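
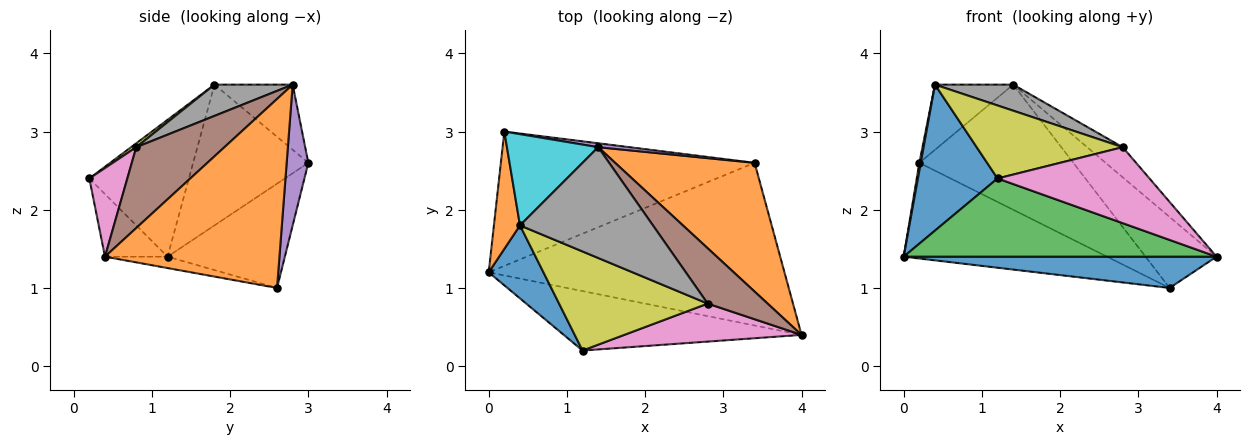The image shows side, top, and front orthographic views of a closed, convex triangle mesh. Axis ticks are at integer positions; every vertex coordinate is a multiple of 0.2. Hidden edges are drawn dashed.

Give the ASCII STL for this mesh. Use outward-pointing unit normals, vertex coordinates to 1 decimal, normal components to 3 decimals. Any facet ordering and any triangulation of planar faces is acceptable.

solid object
 facet normal -0.038 -0.189 -0.981
  outer loop
   vertex 3.4 2.6 1.0
   vertex 4.0 0.4 1.4
   vertex 0.0 1.2 1.4
  endloop
 endfacet
 facet normal 0.765 0.311 0.564
  outer loop
   vertex 1.4 2.8 3.6
   vertex 4.0 0.4 1.4
   vertex 3.4 2.6 1.0
  endloop
 endfacet
 facet normal -0.157 -0.786 -0.598
  outer loop
   vertex 1.2 0.2 2.4
   vertex 0.0 1.2 1.4
   vertex 4.0 0.4 1.4
  endloop
 endfacet
 facet normal -0.317 0.550 -0.772
  outer loop
   vertex 0.2 3.0 2.6
   vertex 3.4 2.6 1.0
   vertex 0.0 1.2 1.4
  endloop
 endfacet
 facet normal 0.139 0.990 0.031
  outer loop
   vertex 0.2 3.0 2.6
   vertex 1.4 2.8 3.6
   vertex 3.4 2.6 1.0
  endloop
 endfacet
 facet normal 0.764 0.308 0.567
  outer loop
   vertex 2.8 0.8 2.8
   vertex 4.0 0.4 1.4
   vertex 1.4 2.8 3.6
  endloop
 endfacet
 facet normal 0.218 -0.873 0.436
  outer loop
   vertex 2.8 0.8 2.8
   vertex 1.2 0.2 2.4
   vertex 4.0 0.4 1.4
  endloop
 endfacet
 facet normal 0.223 -0.223 0.949
  outer loop
   vertex 0.4 1.8 3.6
   vertex 2.8 0.8 2.8
   vertex 1.4 2.8 3.6
  endloop
 endfacet
 facet normal 0.021 -0.593 0.805
  outer loop
   vertex 0.4 1.8 3.6
   vertex 1.2 0.2 2.4
   vertex 2.8 0.8 2.8
  endloop
 endfacet
 facet normal -0.503 0.503 0.704
  outer loop
   vertex 0.4 1.8 3.6
   vertex 1.4 2.8 3.6
   vertex 0.2 3.0 2.6
  endloop
 endfacet
 facet normal -0.745 -0.596 0.298
  outer loop
   vertex 0.4 1.8 3.6
   vertex 0.0 1.2 1.4
   vertex 1.2 0.2 2.4
  endloop
 endfacet
 facet normal -0.983 -0.012 0.182
  outer loop
   vertex 0.4 1.8 3.6
   vertex 0.2 3.0 2.6
   vertex 0.0 1.2 1.4
  endloop
 endfacet
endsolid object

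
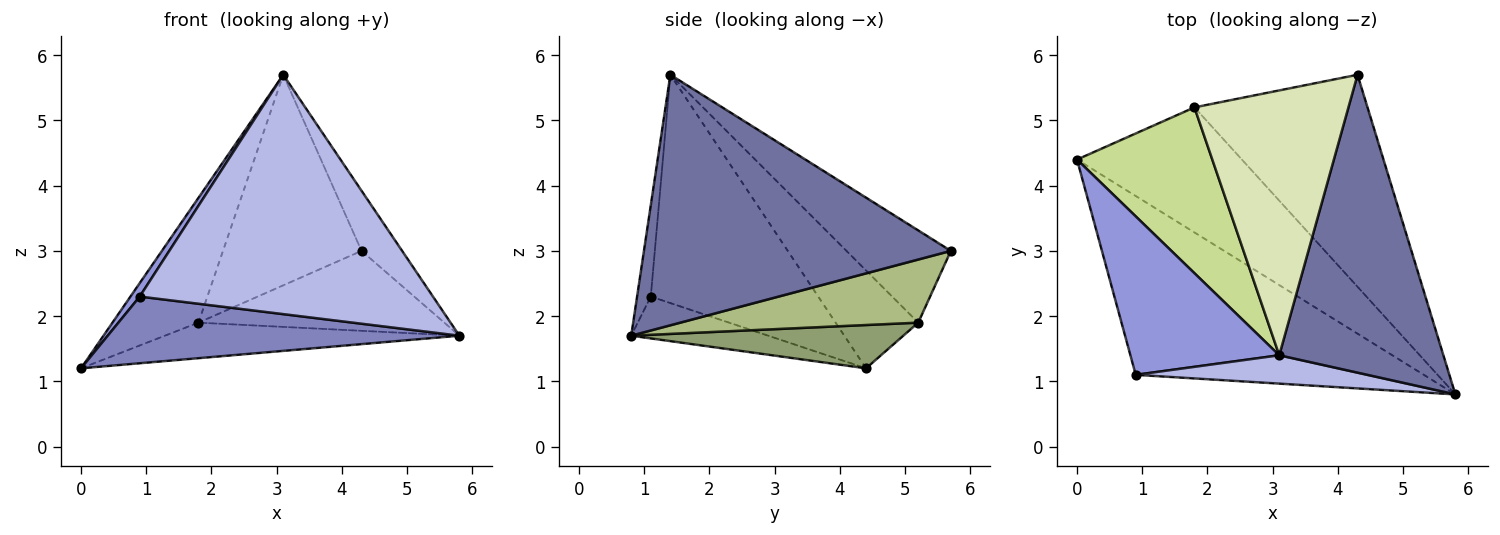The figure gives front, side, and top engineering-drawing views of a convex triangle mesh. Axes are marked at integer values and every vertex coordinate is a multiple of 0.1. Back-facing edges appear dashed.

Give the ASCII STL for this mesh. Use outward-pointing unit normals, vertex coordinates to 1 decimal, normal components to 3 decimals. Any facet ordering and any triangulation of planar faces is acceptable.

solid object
 facet normal 0.831 0.110 0.545
  outer loop
   vertex 3.1 1.4 5.7
   vertex 5.8 0.8 1.7
   vertex 4.3 5.7 3.0
  endloop
 endfacet
 facet normal -0.135 -0.346 -0.928
  outer loop
   vertex 0.9 1.1 2.3
   vertex 0.0 4.4 1.2
   vertex 5.8 0.8 1.7
  endloop
 endfacet
 facet normal -0.837 -0.046 0.546
  outer loop
   vertex 0.9 1.1 2.3
   vertex 3.1 1.4 5.7
   vertex 0.0 4.4 1.2
  endloop
 endfacet
 facet normal -0.046 -0.992 0.118
  outer loop
   vertex 0.9 1.1 2.3
   vertex 5.8 0.8 1.7
   vertex 3.1 1.4 5.7
  endloop
 endfacet
 facet normal 0.245 0.265 -0.933
  outer loop
   vertex 1.8 5.2 1.9
   vertex 5.8 0.8 1.7
   vertex 0.0 4.4 1.2
  endloop
 endfacet
 facet normal 0.323 0.334 -0.886
  outer loop
   vertex 1.8 5.2 1.9
   vertex 4.3 5.7 3.0
   vertex 5.8 0.8 1.7
  endloop
 endfacet
 facet normal -0.500 0.521 0.692
  outer loop
   vertex 1.8 5.2 1.9
   vertex 0.0 4.4 1.2
   vertex 3.1 1.4 5.7
  endloop
 endfacet
 facet normal -0.425 0.563 0.709
  outer loop
   vertex 1.8 5.2 1.9
   vertex 3.1 1.4 5.7
   vertex 4.3 5.7 3.0
  endloop
 endfacet
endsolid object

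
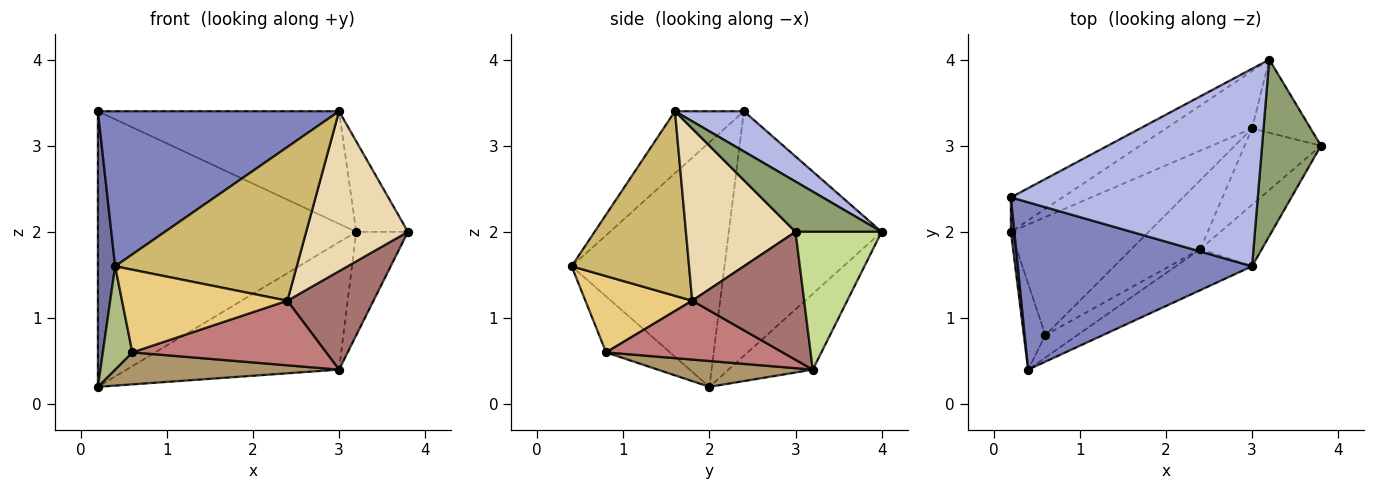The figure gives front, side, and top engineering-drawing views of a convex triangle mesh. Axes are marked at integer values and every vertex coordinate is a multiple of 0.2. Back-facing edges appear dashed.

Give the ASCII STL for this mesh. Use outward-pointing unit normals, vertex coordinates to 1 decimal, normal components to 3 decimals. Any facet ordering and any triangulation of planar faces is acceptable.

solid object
 facet normal -0.994 -0.112 0.014
  outer loop
   vertex 0.2 2.0 0.2
   vertex 0.4 0.4 1.6
   vertex 0.2 2.4 3.4
  endloop
 endfacet
 facet normal -0.191 -0.667 0.720
  outer loop
   vertex 3.0 1.6 3.4
   vertex 0.2 2.4 3.4
   vertex 0.4 0.4 1.6
  endloop
 endfacet
 facet normal -0.506 0.856 -0.107
  outer loop
   vertex 3.2 4.0 2.0
   vertex 0.2 2.0 0.2
   vertex 0.2 2.4 3.4
  endloop
 endfacet
 facet normal 0.140 0.490 0.860
  outer loop
   vertex 3.2 4.0 2.0
   vertex 0.2 2.4 3.4
   vertex 3.0 1.6 3.4
  endloop
 endfacet
 facet normal 0.605 0.363 0.709
  outer loop
   vertex 3.2 4.0 2.0
   vertex 3.0 1.6 3.4
   vertex 3.8 3.0 2.0
  endloop
 endfacet
 facet normal -0.857 -0.396 -0.330
  outer loop
   vertex 0.6 0.8 0.6
   vertex 0.4 0.4 1.6
   vertex 0.2 2.0 0.2
  endloop
 endfacet
 facet normal 0.806 0.483 -0.342
  outer loop
   vertex 3.0 3.2 0.4
   vertex 3.2 4.0 2.0
   vertex 3.8 3.0 2.0
  endloop
 endfacet
 facet normal -0.340 0.857 -0.386
  outer loop
   vertex 3.0 3.2 0.4
   vertex 0.2 2.0 0.2
   vertex 3.2 4.0 2.0
  endloop
 endfacet
 facet normal 0.178 -0.257 -0.950
  outer loop
   vertex 3.0 3.2 0.4
   vertex 0.6 0.8 0.6
   vertex 0.2 2.0 0.2
  endloop
 endfacet
 facet normal 0.530 -0.819 -0.219
  outer loop
   vertex 2.4 1.8 1.2
   vertex 3.0 1.6 3.4
   vertex 0.4 0.4 1.6
  endloop
 endfacet
 facet normal 0.529 -0.819 -0.222
  outer loop
   vertex 2.4 1.8 1.2
   vertex 0.4 0.4 1.6
   vertex 0.6 0.8 0.6
  endloop
 endfacet
 facet normal 0.709 -0.658 -0.253
  outer loop
   vertex 2.4 1.8 1.2
   vertex 3.8 3.0 2.0
   vertex 3.0 1.6 3.4
  endloop
 endfacet
 facet normal 0.717 -0.551 -0.427
  outer loop
   vertex 2.4 1.8 1.2
   vertex 3.0 3.2 0.4
   vertex 3.8 3.0 2.0
  endloop
 endfacet
 facet normal 0.529 -0.580 -0.619
  outer loop
   vertex 2.4 1.8 1.2
   vertex 0.6 0.8 0.6
   vertex 3.0 3.2 0.4
  endloop
 endfacet
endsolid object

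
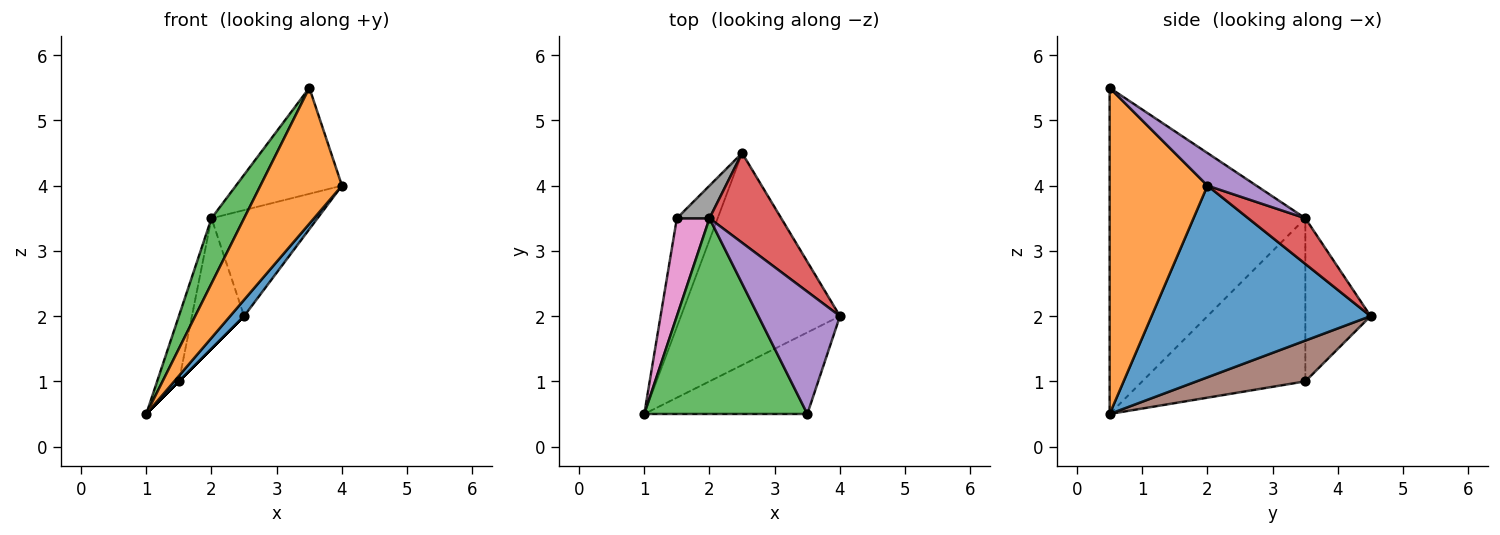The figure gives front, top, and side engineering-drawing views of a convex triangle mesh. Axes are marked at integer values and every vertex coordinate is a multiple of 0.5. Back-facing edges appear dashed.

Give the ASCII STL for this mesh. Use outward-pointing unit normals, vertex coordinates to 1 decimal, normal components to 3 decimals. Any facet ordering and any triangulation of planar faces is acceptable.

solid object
 facet normal 0.769 -0.049 -0.638
  outer loop
   vertex 2.5 4.5 2.0
   vertex 4.0 2.0 4.0
   vertex 1.0 0.5 0.5
  endloop
 endfacet
 facet normal 0.717 -0.598 -0.359
  outer loop
   vertex 3.5 0.5 5.5
   vertex 1.0 0.5 0.5
   vertex 4.0 2.0 4.0
  endloop
 endfacet
 facet normal -0.885 -0.147 0.442
  outer loop
   vertex 2.0 3.5 3.5
   vertex 1.0 0.5 0.5
   vertex 3.5 0.5 5.5
  endloop
 endfacet
 facet normal 0.380 0.706 0.597
  outer loop
   vertex 2.0 3.5 3.5
   vertex 4.0 2.0 4.0
   vertex 2.5 4.5 2.0
  endloop
 endfacet
 facet normal 0.289 0.627 0.723
  outer loop
   vertex 2.0 3.5 3.5
   vertex 3.5 0.5 5.5
   vertex 4.0 2.0 4.0
  endloop
 endfacet
 facet normal 0.707 0.000 -0.707
  outer loop
   vertex 1.5 3.5 1.0
   vertex 2.5 4.5 2.0
   vertex 1.0 0.5 0.5
  endloop
 endfacet
 facet normal -0.972 0.130 0.194
  outer loop
   vertex 1.5 3.5 1.0
   vertex 1.0 0.5 0.5
   vertex 2.0 3.5 3.5
  endloop
 endfacet
 facet normal -0.772 0.617 0.154
  outer loop
   vertex 1.5 3.5 1.0
   vertex 2.0 3.5 3.5
   vertex 2.5 4.5 2.0
  endloop
 endfacet
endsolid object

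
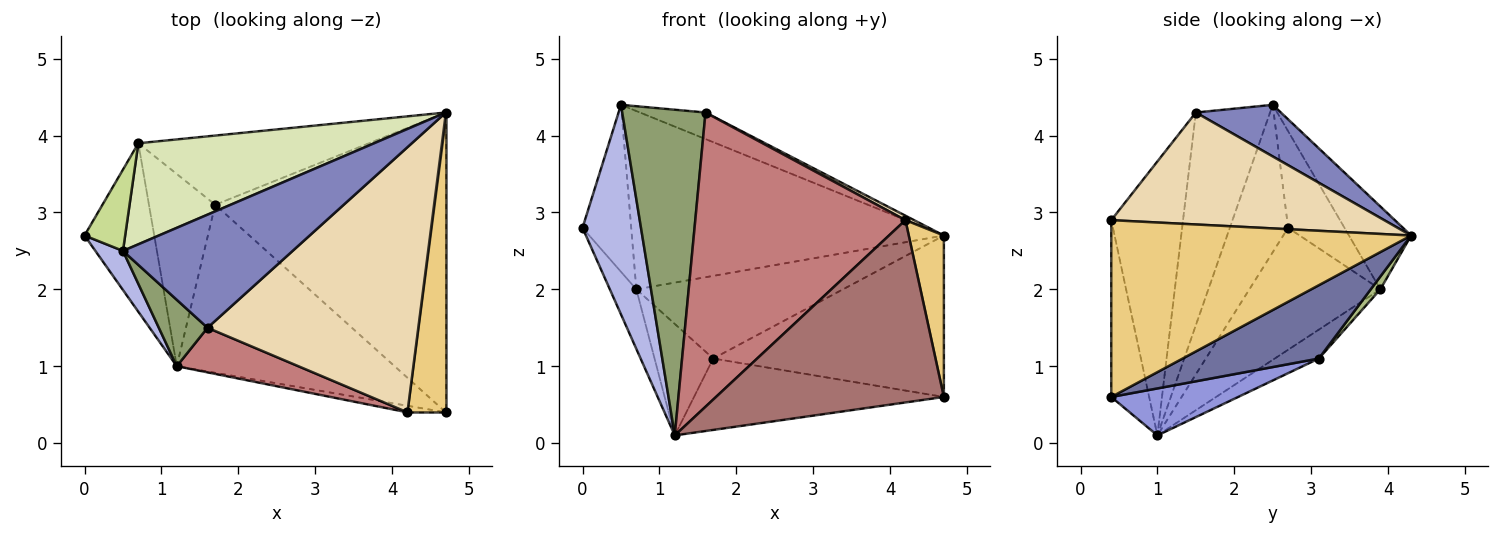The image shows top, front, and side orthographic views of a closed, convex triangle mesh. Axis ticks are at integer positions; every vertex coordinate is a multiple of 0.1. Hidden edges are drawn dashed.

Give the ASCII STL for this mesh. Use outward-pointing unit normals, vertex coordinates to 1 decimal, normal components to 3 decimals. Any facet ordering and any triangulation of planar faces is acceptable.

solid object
 facet normal 0.270 0.457 -0.848
  outer loop
   vertex 1.7 3.1 1.1
   vertex 4.7 4.3 2.7
   vertex 4.7 0.4 0.6
  endloop
 endfacet
 facet normal 0.284 0.219 0.933
  outer loop
   vertex 1.6 1.5 4.3
   vertex 4.7 4.3 2.7
   vertex 0.5 2.5 4.4
  endloop
 endfacet
 facet normal 0.195 0.384 -0.903
  outer loop
   vertex 1.2 1.0 0.1
   vertex 1.7 3.1 1.1
   vertex 4.7 0.4 0.6
  endloop
 endfacet
 facet normal -0.700 -0.702 0.131
  outer loop
   vertex 1.2 1.0 0.1
   vertex 0.5 2.5 4.4
   vertex 0.0 2.7 2.8
  endloop
 endfacet
 facet normal -0.657 -0.738 0.151
  outer loop
   vertex 1.2 1.0 0.1
   vertex 1.6 1.5 4.3
   vertex 0.5 2.5 4.4
  endloop
 endfacet
 facet normal 0.036 0.766 -0.642
  outer loop
   vertex 0.7 3.9 2.0
   vertex 4.7 4.3 2.7
   vertex 1.7 3.1 1.1
  endloop
 endfacet
 facet normal -0.721 0.623 0.303
  outer loop
   vertex 0.7 3.9 2.0
   vertex 0.0 2.7 2.8
   vertex 0.5 2.5 4.4
  endloop
 endfacet
 facet normal -0.171 0.857 0.486
  outer loop
   vertex 0.7 3.9 2.0
   vertex 0.5 2.5 4.4
   vertex 4.7 4.3 2.7
  endloop
 endfacet
 facet normal -0.855 0.173 -0.489
  outer loop
   vertex 0.7 3.9 2.0
   vertex 1.2 1.0 0.1
   vertex 0.0 2.7 2.8
  endloop
 endfacet
 facet normal -0.353 0.469 -0.809
  outer loop
   vertex 0.7 3.9 2.0
   vertex 1.7 3.1 1.1
   vertex 1.2 1.0 0.1
  endloop
 endfacet
 facet normal 0.971 -0.114 0.211
  outer loop
   vertex 4.2 0.4 2.9
   vertex 4.7 0.4 0.6
   vertex 4.7 4.3 2.7
  endloop
 endfacet
 facet normal 0.469 -0.015 0.883
  outer loop
   vertex 4.2 0.4 2.9
   vertex 4.7 4.3 2.7
   vertex 1.6 1.5 4.3
  endloop
 endfacet
 facet normal -0.164 -0.986 -0.036
  outer loop
   vertex 4.2 0.4 2.9
   vertex 1.2 1.0 0.1
   vertex 4.7 0.4 0.6
  endloop
 endfacet
 facet normal -0.320 -0.937 0.142
  outer loop
   vertex 4.2 0.4 2.9
   vertex 1.6 1.5 4.3
   vertex 1.2 1.0 0.1
  endloop
 endfacet
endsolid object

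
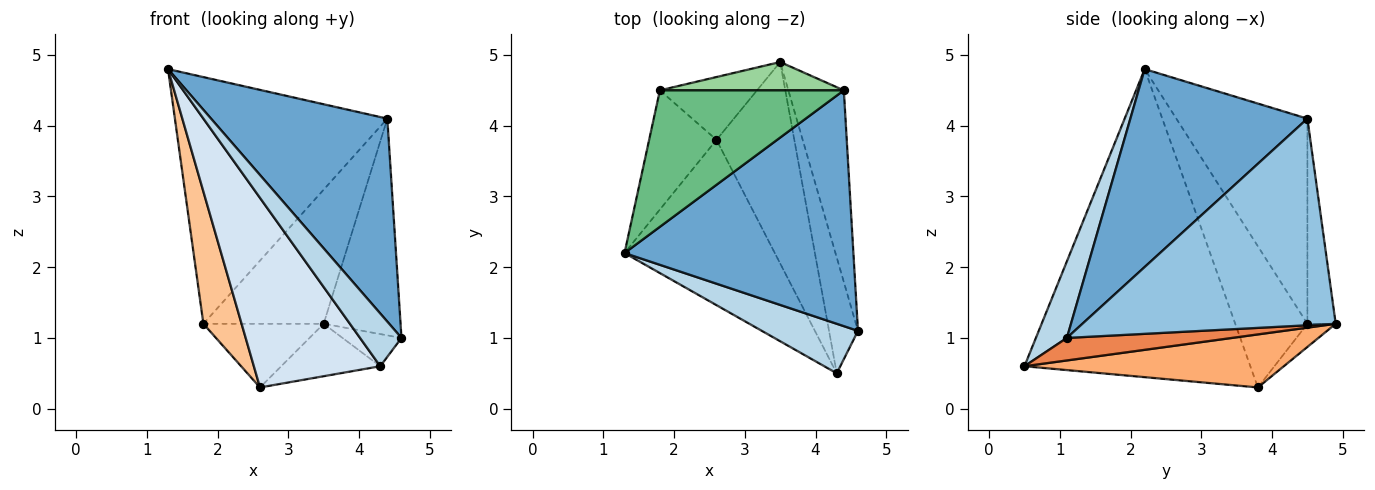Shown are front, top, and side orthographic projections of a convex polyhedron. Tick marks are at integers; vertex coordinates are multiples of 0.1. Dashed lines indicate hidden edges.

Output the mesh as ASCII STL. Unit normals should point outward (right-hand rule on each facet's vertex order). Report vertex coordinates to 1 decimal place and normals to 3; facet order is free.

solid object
 facet normal 0.548 -0.546 0.634
  outer loop
   vertex 4.4 4.5 4.1
   vertex 1.3 2.2 4.8
   vertex 4.6 1.1 1.0
  endloop
 endfacet
 facet normal 0.927 0.281 -0.249
  outer loop
   vertex 4.4 4.5 4.1
   vertex 4.6 1.1 1.0
   vertex 3.5 4.9 1.2
  endloop
 endfacet
 facet normal 0.479 -0.640 0.601
  outer loop
   vertex 4.3 0.5 0.6
   vertex 4.6 1.1 1.0
   vertex 1.3 2.2 4.8
  endloop
 endfacet
 facet normal -0.803 -0.449 -0.392
  outer loop
   vertex 4.3 0.5 0.6
   vertex 1.3 2.2 4.8
   vertex 2.6 3.8 0.3
  endloop
 endfacet
 facet normal 0.600 0.214 -0.771
  outer loop
   vertex 4.3 0.5 0.6
   vertex 3.5 4.9 1.2
   vertex 4.6 1.1 1.0
  endloop
 endfacet
 facet normal 0.551 0.210 -0.808
  outer loop
   vertex 4.3 0.5 0.6
   vertex 2.6 3.8 0.3
   vertex 3.5 4.9 1.2
  endloop
 endfacet
 facet normal -0.814 -0.431 -0.389
  outer loop
   vertex 1.8 4.5 1.2
   vertex 2.6 3.8 0.3
   vertex 1.3 2.2 4.8
  endloop
 endfacet
 facet normal -0.165 0.702 -0.693
  outer loop
   vertex 1.8 4.5 1.2
   vertex 3.5 4.9 1.2
   vertex 2.6 3.8 0.3
  endloop
 endfacet
 facet normal -0.475 0.770 0.426
  outer loop
   vertex 1.8 4.5 1.2
   vertex 1.3 2.2 4.8
   vertex 4.4 4.5 4.1
  endloop
 endfacet
 facet normal -0.224 0.954 0.201
  outer loop
   vertex 1.8 4.5 1.2
   vertex 4.4 4.5 4.1
   vertex 3.5 4.9 1.2
  endloop
 endfacet
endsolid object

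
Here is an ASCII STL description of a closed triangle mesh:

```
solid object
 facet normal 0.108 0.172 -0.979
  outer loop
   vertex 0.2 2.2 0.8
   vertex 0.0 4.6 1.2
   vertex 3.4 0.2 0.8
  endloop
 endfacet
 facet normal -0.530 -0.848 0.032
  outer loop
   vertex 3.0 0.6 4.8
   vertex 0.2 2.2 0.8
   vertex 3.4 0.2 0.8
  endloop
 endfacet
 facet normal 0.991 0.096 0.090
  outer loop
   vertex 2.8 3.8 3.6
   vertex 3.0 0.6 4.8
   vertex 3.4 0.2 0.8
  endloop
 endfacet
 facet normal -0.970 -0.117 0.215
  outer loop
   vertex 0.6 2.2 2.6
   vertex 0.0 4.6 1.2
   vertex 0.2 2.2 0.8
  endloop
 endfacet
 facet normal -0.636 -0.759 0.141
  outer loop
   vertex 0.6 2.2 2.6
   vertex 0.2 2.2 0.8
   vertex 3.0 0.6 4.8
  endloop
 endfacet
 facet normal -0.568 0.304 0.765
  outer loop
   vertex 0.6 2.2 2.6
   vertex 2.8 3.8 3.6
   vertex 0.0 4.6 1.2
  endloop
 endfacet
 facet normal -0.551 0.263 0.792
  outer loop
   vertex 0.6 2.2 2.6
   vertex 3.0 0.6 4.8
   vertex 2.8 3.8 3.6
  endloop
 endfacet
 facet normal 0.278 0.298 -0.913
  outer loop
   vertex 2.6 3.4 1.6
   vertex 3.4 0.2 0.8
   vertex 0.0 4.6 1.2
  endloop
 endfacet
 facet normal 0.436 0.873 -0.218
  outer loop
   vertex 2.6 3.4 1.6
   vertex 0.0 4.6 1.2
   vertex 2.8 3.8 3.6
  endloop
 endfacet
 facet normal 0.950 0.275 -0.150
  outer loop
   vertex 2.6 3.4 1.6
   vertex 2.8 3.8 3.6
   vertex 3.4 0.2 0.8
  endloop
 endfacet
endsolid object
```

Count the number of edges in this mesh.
15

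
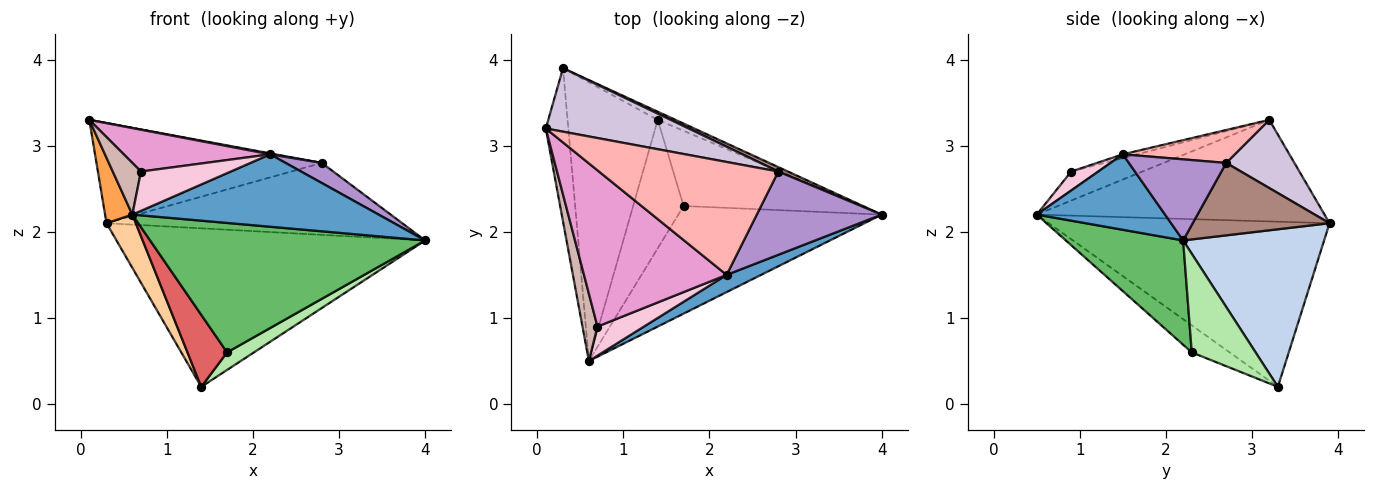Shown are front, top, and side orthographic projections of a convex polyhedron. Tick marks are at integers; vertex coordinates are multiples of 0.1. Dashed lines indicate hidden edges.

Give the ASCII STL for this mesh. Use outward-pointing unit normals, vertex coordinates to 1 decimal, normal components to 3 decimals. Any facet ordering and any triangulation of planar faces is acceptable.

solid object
 facet normal 0.452 -0.868 0.206
  outer loop
   vertex 2.2 1.5 2.9
   vertex 0.6 0.5 2.2
   vertex 4.0 2.2 1.9
  endloop
 endfacet
 facet normal 0.415 0.909 -0.047
  outer loop
   vertex 0.3 3.9 2.1
   vertex 4.0 2.2 1.9
   vertex 1.4 3.3 0.2
  endloop
 endfacet
 facet normal -0.972 -0.092 -0.216
  outer loop
   vertex 0.3 3.9 2.1
   vertex 0.6 0.5 2.2
   vertex 0.1 3.2 3.3
  endloop
 endfacet
 facet normal -0.874 -0.091 -0.477
  outer loop
   vertex 0.3 3.9 2.1
   vertex 1.4 3.3 0.2
   vertex 0.6 0.5 2.2
  endloop
 endfacet
 facet normal 0.312 -0.731 -0.608
  outer loop
   vertex 1.7 2.3 0.6
   vertex 4.0 2.2 1.9
   vertex 0.6 0.5 2.2
  endloop
 endfacet
 facet normal 0.476 -0.200 -0.857
  outer loop
   vertex 1.7 2.3 0.6
   vertex 1.4 3.3 0.2
   vertex 4.0 2.2 1.9
  endloop
 endfacet
 facet normal -0.424 -0.443 -0.790
  outer loop
   vertex 1.7 2.3 0.6
   vertex 0.6 0.5 2.2
   vertex 1.4 3.3 0.2
  endloop
 endfacet
 facet normal 0.181 -0.008 0.984
  outer loop
   vertex 2.8 2.7 2.8
   vertex 0.1 3.2 3.3
   vertex 2.2 1.5 2.9
  endloop
 endfacet
 facet normal 0.534 -0.198 0.822
  outer loop
   vertex 2.8 2.7 2.8
   vertex 2.2 1.5 2.9
   vertex 4.0 2.2 1.9
  endloop
 endfacet
 facet normal 0.248 0.818 0.519
  outer loop
   vertex 2.8 2.7 2.8
   vertex 0.3 3.9 2.1
   vertex 0.1 3.2 3.3
  endloop
 endfacet
 facet normal 0.419 0.906 0.056
  outer loop
   vertex 2.8 2.7 2.8
   vertex 4.0 2.2 1.9
   vertex 0.3 3.9 2.1
  endloop
 endfacet
 facet normal -0.838 -0.332 0.433
  outer loop
   vertex 0.7 0.9 2.7
   vertex 0.1 3.2 3.3
   vertex 0.6 0.5 2.2
  endloop
 endfacet
 facet normal -0.025 -0.259 0.966
  outer loop
   vertex 0.7 0.9 2.7
   vertex 2.2 1.5 2.9
   vertex 0.1 3.2 3.3
  endloop
 endfacet
 facet normal 0.235 -0.781 0.578
  outer loop
   vertex 0.7 0.9 2.7
   vertex 0.6 0.5 2.2
   vertex 2.2 1.5 2.9
  endloop
 endfacet
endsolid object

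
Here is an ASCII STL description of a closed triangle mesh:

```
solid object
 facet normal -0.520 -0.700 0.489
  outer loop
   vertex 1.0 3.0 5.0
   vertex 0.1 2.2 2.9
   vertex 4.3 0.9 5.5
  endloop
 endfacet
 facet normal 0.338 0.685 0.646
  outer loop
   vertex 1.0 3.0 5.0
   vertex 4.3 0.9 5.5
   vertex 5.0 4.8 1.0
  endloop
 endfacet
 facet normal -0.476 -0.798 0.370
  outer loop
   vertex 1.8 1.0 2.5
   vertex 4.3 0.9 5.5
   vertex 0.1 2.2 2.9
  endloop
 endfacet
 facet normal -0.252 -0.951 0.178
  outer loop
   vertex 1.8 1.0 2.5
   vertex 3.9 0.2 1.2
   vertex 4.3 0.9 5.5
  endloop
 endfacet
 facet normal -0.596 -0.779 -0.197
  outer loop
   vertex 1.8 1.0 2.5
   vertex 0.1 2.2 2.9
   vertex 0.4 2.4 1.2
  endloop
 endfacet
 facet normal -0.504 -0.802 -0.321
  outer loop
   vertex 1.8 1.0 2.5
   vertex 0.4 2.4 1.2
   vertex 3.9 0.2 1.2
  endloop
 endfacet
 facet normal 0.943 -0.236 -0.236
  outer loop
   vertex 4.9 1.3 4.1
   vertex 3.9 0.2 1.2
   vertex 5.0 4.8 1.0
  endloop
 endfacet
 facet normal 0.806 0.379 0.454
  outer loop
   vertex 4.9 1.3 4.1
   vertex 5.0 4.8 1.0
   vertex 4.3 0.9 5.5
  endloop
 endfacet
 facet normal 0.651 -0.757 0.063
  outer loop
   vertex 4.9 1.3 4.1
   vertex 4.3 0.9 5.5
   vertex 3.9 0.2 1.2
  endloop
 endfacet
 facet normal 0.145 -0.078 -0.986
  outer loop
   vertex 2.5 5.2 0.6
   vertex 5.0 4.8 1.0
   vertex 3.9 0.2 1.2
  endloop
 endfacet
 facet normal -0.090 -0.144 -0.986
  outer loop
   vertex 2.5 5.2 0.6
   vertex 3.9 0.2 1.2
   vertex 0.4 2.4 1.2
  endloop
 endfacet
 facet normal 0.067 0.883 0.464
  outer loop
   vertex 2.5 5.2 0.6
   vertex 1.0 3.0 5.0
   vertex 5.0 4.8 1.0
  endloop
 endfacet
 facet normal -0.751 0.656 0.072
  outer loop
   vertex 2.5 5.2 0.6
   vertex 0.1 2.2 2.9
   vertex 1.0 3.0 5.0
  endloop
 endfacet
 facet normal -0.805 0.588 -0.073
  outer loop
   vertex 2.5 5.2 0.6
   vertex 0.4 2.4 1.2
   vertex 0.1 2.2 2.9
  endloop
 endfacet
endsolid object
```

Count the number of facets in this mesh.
14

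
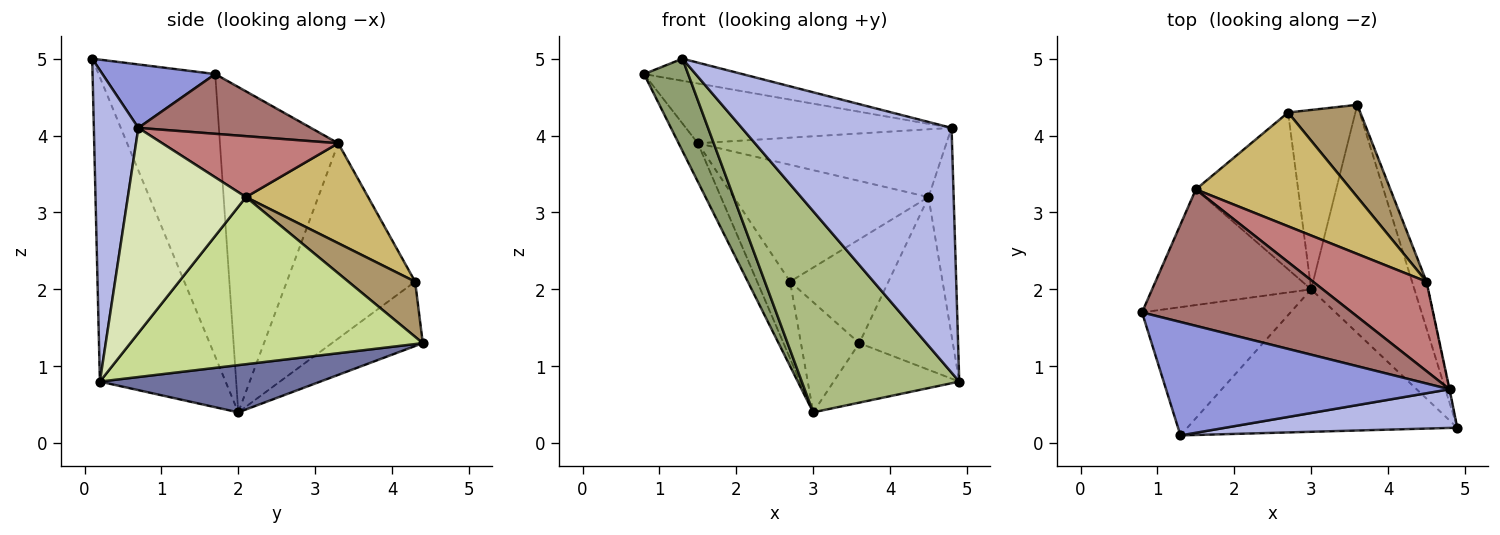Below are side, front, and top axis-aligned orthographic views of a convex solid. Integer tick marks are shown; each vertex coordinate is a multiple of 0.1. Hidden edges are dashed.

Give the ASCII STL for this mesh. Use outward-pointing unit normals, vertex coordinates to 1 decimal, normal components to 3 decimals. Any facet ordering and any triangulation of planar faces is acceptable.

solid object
 facet normal 0.405 0.231 -0.885
  outer loop
   vertex 3.0 2.0 0.4
   vertex 3.6 4.4 1.3
   vertex 4.9 0.2 0.8
  endloop
 endfacet
 facet normal -0.632 0.406 -0.660
  outer loop
   vertex 2.7 4.3 2.1
   vertex 3.6 4.4 1.3
   vertex 3.0 2.0 0.4
  endloop
 endfacet
 facet normal 0.214 0.187 0.959
  outer loop
   vertex 1.3 0.1 5.0
   vertex 4.8 0.7 4.1
   vertex 0.8 1.7 4.8
  endloop
 endfacet
 facet normal 0.205 -0.967 0.153
  outer loop
   vertex 1.3 0.1 5.0
   vertex 4.9 0.2 0.8
   vertex 4.8 0.7 4.1
  endloop
 endfacet
 facet normal -0.839 -0.317 -0.441
  outer loop
   vertex 1.3 0.1 5.0
   vertex 0.8 1.7 4.8
   vertex 3.0 2.0 0.4
  endloop
 endfacet
 facet normal -0.546 -0.684 -0.484
  outer loop
   vertex 1.3 0.1 5.0
   vertex 3.0 2.0 0.4
   vertex 4.9 0.2 0.8
  endloop
 endfacet
 facet normal 0.949 0.304 -0.082
  outer loop
   vertex 4.5 2.1 3.2
   vertex 4.9 0.2 0.8
   vertex 3.6 4.4 1.3
  endloop
 endfacet
 facet normal 0.978 0.208 -0.002
  outer loop
   vertex 4.5 2.1 3.2
   vertex 4.8 0.7 4.1
   vertex 4.9 0.2 0.8
  endloop
 endfacet
 facet normal 0.453 0.666 0.592
  outer loop
   vertex 4.5 2.1 3.2
   vertex 3.6 4.4 1.3
   vertex 2.7 4.3 2.1
  endloop
 endfacet
 facet normal 0.410 0.654 0.636
  outer loop
   vertex 1.5 3.3 3.9
   vertex 4.5 2.1 3.2
   vertex 2.7 4.3 2.1
  endloop
 endfacet
 facet normal -0.889 0.144 -0.435
  outer loop
   vertex 1.5 3.3 3.9
   vertex 3.0 2.0 0.4
   vertex 0.8 1.7 4.8
  endloop
 endfacet
 facet normal -0.864 0.222 -0.453
  outer loop
   vertex 1.5 3.3 3.9
   vertex 2.7 4.3 2.1
   vertex 3.0 2.0 0.4
  endloop
 endfacet
 facet normal 0.252 0.388 0.886
  outer loop
   vertex 1.5 3.3 3.9
   vertex 0.8 1.7 4.8
   vertex 4.8 0.7 4.1
  endloop
 endfacet
 facet normal 0.393 0.555 0.733
  outer loop
   vertex 1.5 3.3 3.9
   vertex 4.8 0.7 4.1
   vertex 4.5 2.1 3.2
  endloop
 endfacet
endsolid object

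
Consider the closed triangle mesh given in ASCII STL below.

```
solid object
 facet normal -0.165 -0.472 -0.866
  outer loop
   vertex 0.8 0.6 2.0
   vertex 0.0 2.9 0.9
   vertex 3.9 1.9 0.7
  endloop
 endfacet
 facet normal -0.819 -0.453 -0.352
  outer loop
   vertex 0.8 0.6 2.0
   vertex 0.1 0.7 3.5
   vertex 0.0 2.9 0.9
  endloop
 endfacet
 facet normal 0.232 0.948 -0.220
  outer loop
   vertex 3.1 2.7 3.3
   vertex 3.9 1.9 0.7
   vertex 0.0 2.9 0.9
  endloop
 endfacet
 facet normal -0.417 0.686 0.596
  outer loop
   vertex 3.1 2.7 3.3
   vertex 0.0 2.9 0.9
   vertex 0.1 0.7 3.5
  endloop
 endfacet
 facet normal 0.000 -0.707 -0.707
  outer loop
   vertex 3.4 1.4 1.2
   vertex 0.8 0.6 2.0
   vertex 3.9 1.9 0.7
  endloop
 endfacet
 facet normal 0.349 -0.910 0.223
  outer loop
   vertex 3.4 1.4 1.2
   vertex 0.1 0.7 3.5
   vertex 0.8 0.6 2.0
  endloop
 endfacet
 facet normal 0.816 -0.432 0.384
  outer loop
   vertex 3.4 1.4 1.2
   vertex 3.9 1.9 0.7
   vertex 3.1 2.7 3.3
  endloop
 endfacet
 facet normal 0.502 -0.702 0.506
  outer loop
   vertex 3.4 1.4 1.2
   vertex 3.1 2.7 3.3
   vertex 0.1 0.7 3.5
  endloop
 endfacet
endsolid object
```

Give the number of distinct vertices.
6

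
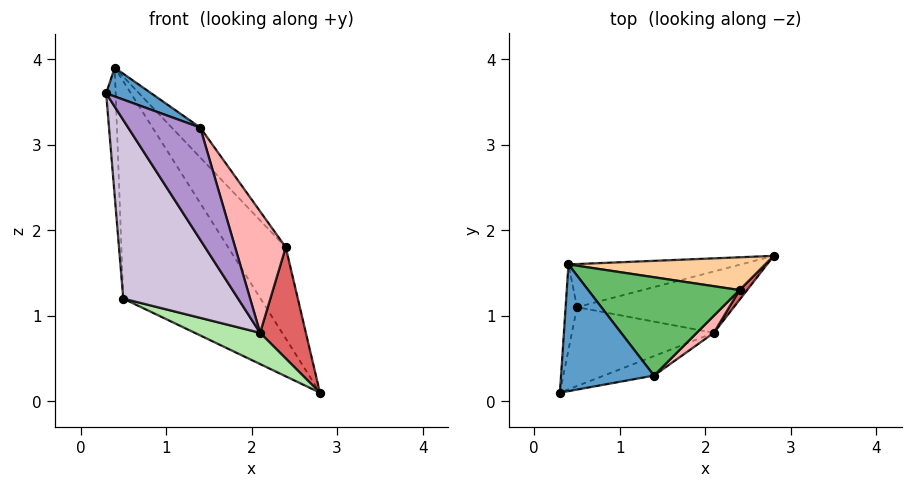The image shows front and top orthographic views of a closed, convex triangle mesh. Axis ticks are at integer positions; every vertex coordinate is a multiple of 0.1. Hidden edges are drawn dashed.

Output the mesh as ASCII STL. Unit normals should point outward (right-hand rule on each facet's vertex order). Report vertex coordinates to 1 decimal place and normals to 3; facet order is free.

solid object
 facet normal 0.367 -0.206 0.907
  outer loop
   vertex 1.4 0.3 3.2
   vertex 0.4 1.6 3.9
   vertex 0.3 0.1 3.6
  endloop
 endfacet
 facet normal -0.996 0.077 -0.051
  outer loop
   vertex 0.5 1.1 1.2
   vertex 0.3 0.1 3.6
   vertex 0.4 1.6 3.9
  endloop
 endfacet
 facet normal -0.329 0.926 -0.184
  outer loop
   vertex 0.5 1.1 1.2
   vertex 0.4 1.6 3.9
   vertex 2.8 1.7 0.1
  endloop
 endfacet
 facet normal 0.445 0.843 0.303
  outer loop
   vertex 2.4 1.3 1.8
   vertex 2.8 1.7 0.1
   vertex 0.4 1.6 3.9
  endloop
 endfacet
 facet normal 0.724 0.201 0.660
  outer loop
   vertex 2.4 1.3 1.8
   vertex 0.4 1.6 3.9
   vertex 1.4 0.3 3.2
  endloop
 endfacet
 facet normal -0.294 -0.434 -0.852
  outer loop
   vertex 2.1 0.8 0.8
   vertex 0.5 1.1 1.2
   vertex 2.8 1.7 0.1
  endloop
 endfacet
 facet normal 0.807 -0.588 0.052
  outer loop
   vertex 2.1 0.8 0.8
   vertex 2.8 1.7 0.1
   vertex 2.4 1.3 1.8
  endloop
 endfacet
 facet normal 0.764 -0.638 0.090
  outer loop
   vertex 2.1 0.8 0.8
   vertex 2.4 1.3 1.8
   vertex 1.4 0.3 3.2
  endloop
 endfacet
 facet normal 0.116 -0.979 -0.170
  outer loop
   vertex 2.1 0.8 0.8
   vertex 1.4 0.3 3.2
   vertex 0.3 0.1 3.6
  endloop
 endfacet
 facet normal -0.263 -0.883 -0.390
  outer loop
   vertex 2.1 0.8 0.8
   vertex 0.3 0.1 3.6
   vertex 0.5 1.1 1.2
  endloop
 endfacet
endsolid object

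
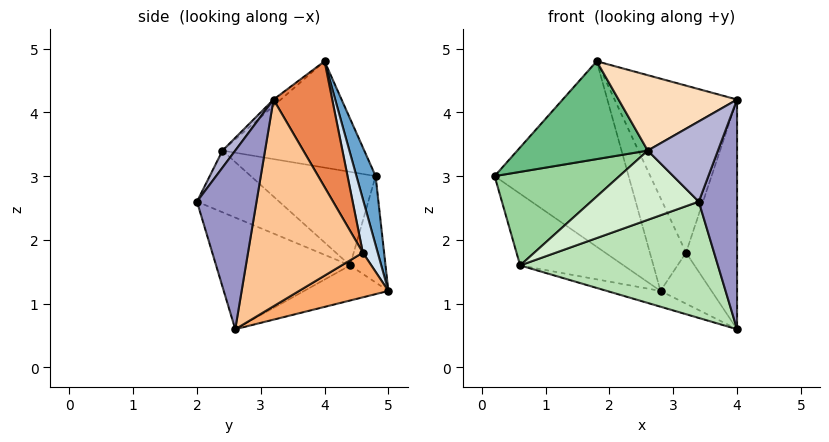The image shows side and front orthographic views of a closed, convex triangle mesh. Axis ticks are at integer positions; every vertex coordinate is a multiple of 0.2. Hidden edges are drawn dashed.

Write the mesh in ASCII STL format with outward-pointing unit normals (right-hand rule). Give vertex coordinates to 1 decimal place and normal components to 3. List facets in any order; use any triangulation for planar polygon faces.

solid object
 facet normal 0.135 0.944 0.300
  outer loop
   vertex 1.8 4.0 4.8
   vertex 2.8 5.0 1.2
   vertex 0.2 4.8 3.0
  endloop
 endfacet
 facet normal -0.305 0.889 -0.341
  outer loop
   vertex 0.6 4.4 1.6
   vertex 0.2 4.8 3.0
   vertex 2.8 5.0 1.2
  endloop
 endfacet
 facet normal -0.213 0.135 -0.968
  outer loop
   vertex 0.6 4.4 1.6
   vertex 2.8 5.0 1.2
   vertex 4.0 2.6 0.6
  endloop
 endfacet
 facet normal 0.358 0.869 0.341
  outer loop
   vertex 3.2 4.6 1.8
   vertex 2.8 5.0 1.2
   vertex 1.8 4.0 4.8
  endloop
 endfacet
 facet normal 0.404 0.842 0.357
  outer loop
   vertex 3.2 4.6 1.8
   vertex 1.8 4.0 4.8
   vertex 4.0 3.2 4.2
  endloop
 endfacet
 facet normal 0.843 0.482 -0.241
  outer loop
   vertex 3.2 4.6 1.8
   vertex 4.0 2.6 0.6
   vertex 2.8 5.0 1.2
  endloop
 endfacet
 facet normal 0.912 0.405 -0.068
  outer loop
   vertex 3.2 4.6 1.8
   vertex 4.0 3.2 4.2
   vertex 4.0 2.6 0.6
  endloop
 endfacet
 facet normal -0.041 -0.670 0.742
  outer loop
   vertex 2.6 2.4 3.4
   vertex 4.0 3.2 4.2
   vertex 1.8 4.0 4.8
  endloop
 endfacet
 facet normal -0.694 -0.638 0.333
  outer loop
   vertex 2.6 2.4 3.4
   vertex 1.8 4.0 4.8
   vertex 0.2 4.8 3.0
  endloop
 endfacet
 facet normal -0.707 -0.707 0.000
  outer loop
   vertex 2.6 2.4 3.4
   vertex 0.2 4.8 3.0
   vertex 0.6 4.4 1.6
  endloop
 endfacet
 facet normal -0.518 -0.764 -0.385
  outer loop
   vertex 3.4 2.0 2.6
   vertex 0.6 4.4 1.6
   vertex 4.0 2.6 0.6
  endloop
 endfacet
 facet normal -0.594 -0.778 -0.205
  outer loop
   vertex 3.4 2.0 2.6
   vertex 2.6 2.4 3.4
   vertex 0.6 4.4 1.6
  endloop
 endfacet
 facet normal 0.838 -0.539 0.090
  outer loop
   vertex 3.4 2.0 2.6
   vertex 4.0 2.6 0.6
   vertex 4.0 3.2 4.2
  endloop
 endfacet
 facet normal 0.149 -0.817 0.557
  outer loop
   vertex 3.4 2.0 2.6
   vertex 4.0 3.2 4.2
   vertex 2.6 2.4 3.4
  endloop
 endfacet
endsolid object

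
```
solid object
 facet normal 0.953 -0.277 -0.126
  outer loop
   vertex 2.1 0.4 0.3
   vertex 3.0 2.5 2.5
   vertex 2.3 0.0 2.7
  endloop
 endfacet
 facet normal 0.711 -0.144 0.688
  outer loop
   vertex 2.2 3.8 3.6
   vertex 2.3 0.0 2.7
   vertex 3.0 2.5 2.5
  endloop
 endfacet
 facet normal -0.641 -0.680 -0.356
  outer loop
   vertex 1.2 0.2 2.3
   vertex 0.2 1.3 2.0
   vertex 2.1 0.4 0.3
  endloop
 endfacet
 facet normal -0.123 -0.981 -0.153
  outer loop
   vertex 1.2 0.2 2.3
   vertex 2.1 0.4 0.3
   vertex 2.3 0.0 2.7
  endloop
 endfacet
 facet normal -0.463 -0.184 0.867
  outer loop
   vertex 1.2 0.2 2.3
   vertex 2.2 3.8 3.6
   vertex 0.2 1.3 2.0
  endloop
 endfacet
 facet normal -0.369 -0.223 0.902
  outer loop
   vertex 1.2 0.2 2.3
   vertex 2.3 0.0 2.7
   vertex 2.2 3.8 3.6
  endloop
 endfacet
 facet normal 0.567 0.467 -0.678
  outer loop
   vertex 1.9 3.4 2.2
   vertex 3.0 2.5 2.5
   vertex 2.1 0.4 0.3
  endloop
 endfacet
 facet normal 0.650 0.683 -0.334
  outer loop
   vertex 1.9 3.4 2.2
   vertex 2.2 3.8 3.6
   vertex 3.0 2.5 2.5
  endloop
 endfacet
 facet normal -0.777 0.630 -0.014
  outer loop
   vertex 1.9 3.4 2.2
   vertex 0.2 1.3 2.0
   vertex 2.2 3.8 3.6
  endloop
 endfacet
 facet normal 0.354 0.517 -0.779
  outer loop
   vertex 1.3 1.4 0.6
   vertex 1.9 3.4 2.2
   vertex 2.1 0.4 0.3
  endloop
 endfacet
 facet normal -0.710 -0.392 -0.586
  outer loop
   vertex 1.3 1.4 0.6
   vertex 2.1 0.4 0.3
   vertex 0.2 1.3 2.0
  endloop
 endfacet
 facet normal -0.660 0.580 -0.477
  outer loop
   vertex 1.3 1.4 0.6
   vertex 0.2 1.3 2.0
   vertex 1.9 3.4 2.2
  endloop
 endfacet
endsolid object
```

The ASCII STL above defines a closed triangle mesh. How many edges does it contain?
18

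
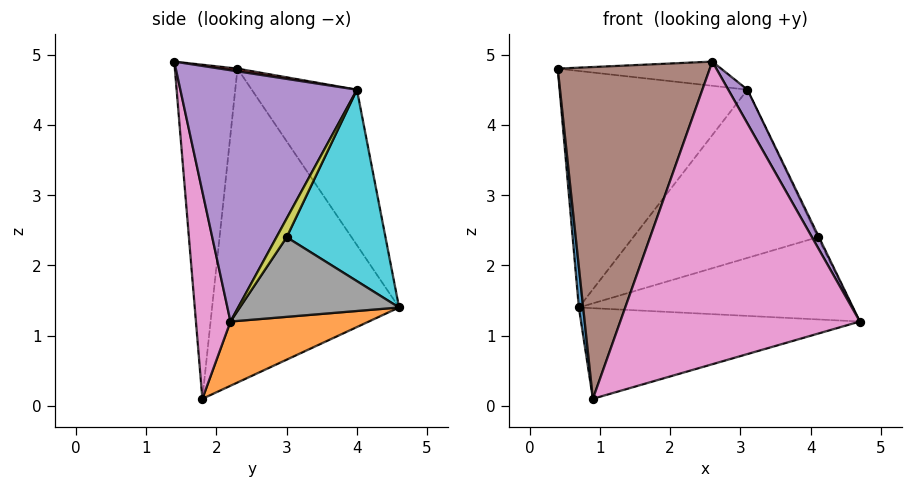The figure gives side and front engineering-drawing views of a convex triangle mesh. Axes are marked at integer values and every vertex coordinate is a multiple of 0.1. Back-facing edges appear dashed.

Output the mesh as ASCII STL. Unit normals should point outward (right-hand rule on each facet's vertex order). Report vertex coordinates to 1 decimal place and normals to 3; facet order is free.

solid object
 facet normal -0.994 -0.023 -0.103
  outer loop
   vertex 0.9 1.8 0.1
   vertex 0.4 2.3 4.8
   vertex 0.7 4.6 1.4
  endloop
 endfacet
 facet normal 0.210 0.424 -0.881
  outer loop
   vertex 0.9 1.8 0.1
   vertex 0.7 4.6 1.4
   vertex 4.7 2.2 1.2
  endloop
 endfacet
 facet normal -0.429 0.765 0.480
  outer loop
   vertex 3.1 4.0 4.5
   vertex 0.7 4.6 1.4
   vertex 0.4 2.3 4.8
  endloop
 endfacet
 facet normal 0.016 0.149 0.989
  outer loop
   vertex 2.6 1.4 4.9
   vertex 3.1 4.0 4.5
   vertex 0.4 2.3 4.8
  endloop
 endfacet
 facet normal 0.874 -0.095 0.476
  outer loop
   vertex 2.6 1.4 4.9
   vertex 4.7 2.2 1.2
   vertex 3.1 4.0 4.5
  endloop
 endfacet
 facet normal -0.380 -0.923 0.058
  outer loop
   vertex 2.6 1.4 4.9
   vertex 0.4 2.3 4.8
   vertex 0.9 1.8 0.1
  endloop
 endfacet
 facet normal 0.141 -0.981 -0.132
  outer loop
   vertex 2.6 1.4 4.9
   vertex 0.9 1.8 0.1
   vertex 4.7 2.2 1.2
  endloop
 endfacet
 facet normal 0.478 0.822 -0.309
  outer loop
   vertex 4.1 3.0 2.4
   vertex 4.7 2.2 1.2
   vertex 0.7 4.6 1.4
  endloop
 endfacet
 facet normal 0.917 0.115 0.382
  outer loop
   vertex 4.1 3.0 2.4
   vertex 3.1 4.0 4.5
   vertex 4.7 2.2 1.2
  endloop
 endfacet
 facet normal 0.463 0.865 -0.191
  outer loop
   vertex 4.1 3.0 2.4
   vertex 0.7 4.6 1.4
   vertex 3.1 4.0 4.5
  endloop
 endfacet
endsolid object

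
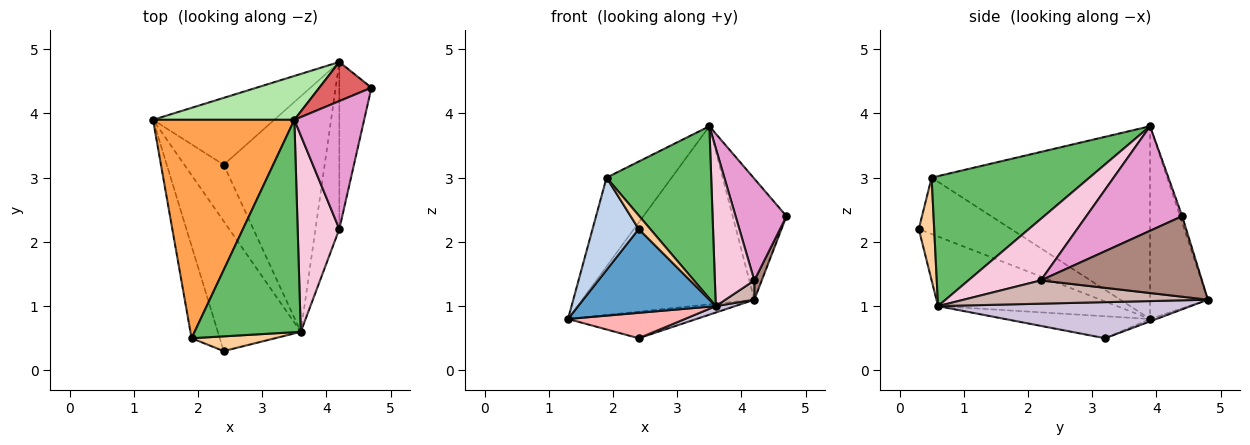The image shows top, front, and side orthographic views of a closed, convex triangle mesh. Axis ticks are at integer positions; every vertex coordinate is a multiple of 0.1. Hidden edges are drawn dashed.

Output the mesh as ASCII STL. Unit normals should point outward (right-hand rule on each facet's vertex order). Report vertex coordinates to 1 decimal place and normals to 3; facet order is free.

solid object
 facet normal -0.576 -0.443 -0.687
  outer loop
   vertex 3.6 0.6 1.0
   vertex 2.4 0.3 2.2
   vertex 1.3 3.9 0.8
  endloop
 endfacet
 facet normal -0.816 -0.408 -0.408
  outer loop
   vertex 1.9 0.5 3.0
   vertex 1.3 3.9 0.8
   vertex 2.4 0.3 2.2
  endloop
 endfacet
 facet normal -0.784 0.234 0.575
  outer loop
   vertex 1.9 0.5 3.0
   vertex 3.5 3.9 3.8
   vertex 1.3 3.9 0.8
  endloop
 endfacet
 facet normal 0.671 -0.503 0.545
  outer loop
   vertex 1.9 0.5 3.0
   vertex 2.4 0.3 2.2
   vertex 3.6 0.6 1.0
  endloop
 endfacet
 facet normal 0.689 -0.457 0.563
  outer loop
   vertex 1.9 0.5 3.0
   vertex 3.6 0.6 1.0
   vertex 3.5 3.9 3.8
  endloop
 endfacet
 facet normal -0.310 0.923 0.227
  outer loop
   vertex 4.2 4.8 1.1
   vertex 1.3 3.9 0.8
   vertex 3.5 3.9 3.8
  endloop
 endfacet
 facet normal -0.038 0.951 0.307
  outer loop
   vertex 4.2 4.8 1.1
   vertex 3.5 3.9 3.8
   vertex 4.7 4.4 2.4
  endloop
 endfacet
 facet normal -0.454 -0.366 -0.812
  outer loop
   vertex 2.4 3.2 0.5
   vertex 3.6 0.6 1.0
   vertex 1.3 3.9 0.8
  endloop
 endfacet
 facet normal -0.018 0.369 -0.929
  outer loop
   vertex 2.4 3.2 0.5
   vertex 1.3 3.9 0.8
   vertex 4.2 4.8 1.1
  endloop
 endfacet
 facet normal 0.337 -0.026 -0.941
  outer loop
   vertex 2.4 3.2 0.5
   vertex 4.2 4.8 1.1
   vertex 3.6 0.6 1.0
  endloop
 endfacet
 facet normal 0.928 -0.043 -0.370
  outer loop
   vertex 4.2 2.2 1.4
   vertex 4.2 4.8 1.1
   vertex 4.7 4.4 2.4
  endloop
 endfacet
 facet normal 0.695 -0.082 -0.714
  outer loop
   vertex 4.2 2.2 1.4
   vertex 3.6 0.6 1.0
   vertex 4.2 4.8 1.1
  endloop
 endfacet
 facet normal 0.761 -0.404 0.508
  outer loop
   vertex 4.2 2.2 1.4
   vertex 4.7 4.4 2.4
   vertex 3.5 3.9 3.8
  endloop
 endfacet
 facet normal 0.755 -0.411 0.511
  outer loop
   vertex 4.2 2.2 1.4
   vertex 3.5 3.9 3.8
   vertex 3.6 0.6 1.0
  endloop
 endfacet
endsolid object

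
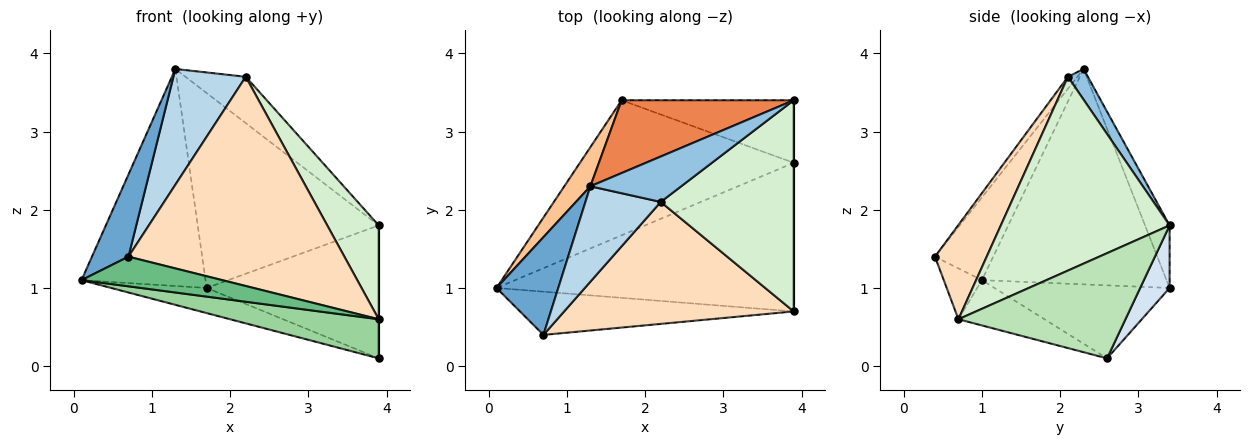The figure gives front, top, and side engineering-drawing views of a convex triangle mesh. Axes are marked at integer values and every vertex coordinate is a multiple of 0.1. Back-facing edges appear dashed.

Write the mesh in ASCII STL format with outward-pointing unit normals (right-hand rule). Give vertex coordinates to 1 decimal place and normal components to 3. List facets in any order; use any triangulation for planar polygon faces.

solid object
 facet normal -0.716 -0.449 0.534
  outer loop
   vertex 1.3 2.3 3.8
   vertex 0.1 1.0 1.1
   vertex 0.7 0.4 1.4
  endloop
 endfacet
 facet normal 0.230 0.695 0.681
  outer loop
   vertex 2.2 2.1 3.7
   vertex 3.9 3.4 1.8
   vertex 1.3 2.3 3.8
  endloop
 endfacet
 facet normal -0.100 -0.768 0.633
  outer loop
   vertex 2.2 2.1 3.7
   vertex 1.3 2.3 3.8
   vertex 0.7 0.4 1.4
  endloop
 endfacet
 facet normal 0.153 0.894 -0.421
  outer loop
   vertex 1.7 3.4 1.0
   vertex 3.9 3.4 1.8
   vertex 3.9 2.6 0.1
  endloop
 endfacet
 facet normal -0.126 0.929 0.347
  outer loop
   vertex 1.7 3.4 1.0
   vertex 1.3 2.3 3.8
   vertex 3.9 3.4 1.8
  endloop
 endfacet
 facet normal -0.318 0.173 -0.932
  outer loop
   vertex 1.7 3.4 1.0
   vertex 3.9 2.6 0.1
   vertex 0.1 1.0 1.1
  endloop
 endfacet
 facet normal -0.826 0.555 0.100
  outer loop
   vertex 1.7 3.4 1.0
   vertex 0.1 1.0 1.1
   vertex 1.3 2.3 3.8
  endloop
 endfacet
 facet normal 0.203 -0.846 0.493
  outer loop
   vertex 3.9 0.7 0.6
   vertex 2.2 2.1 3.7
   vertex 0.7 0.4 1.4
  endloop
 endfacet
 facet normal -0.151 -0.559 -0.815
  outer loop
   vertex 3.9 0.7 0.6
   vertex 0.7 0.4 1.4
   vertex 0.1 1.0 1.1
  endloop
 endfacet
 facet normal -0.146 -0.252 -0.957
  outer loop
   vertex 3.9 0.7 0.6
   vertex 0.1 1.0 1.1
   vertex 3.9 2.6 0.1
  endloop
 endfacet
 facet normal 1.000 0.000 0.000
  outer loop
   vertex 3.9 0.7 0.6
   vertex 3.9 2.6 0.1
   vertex 3.9 3.4 1.8
  endloop
 endfacet
 facet normal 0.800 -0.244 0.549
  outer loop
   vertex 3.9 0.7 0.6
   vertex 3.9 3.4 1.8
   vertex 2.2 2.1 3.7
  endloop
 endfacet
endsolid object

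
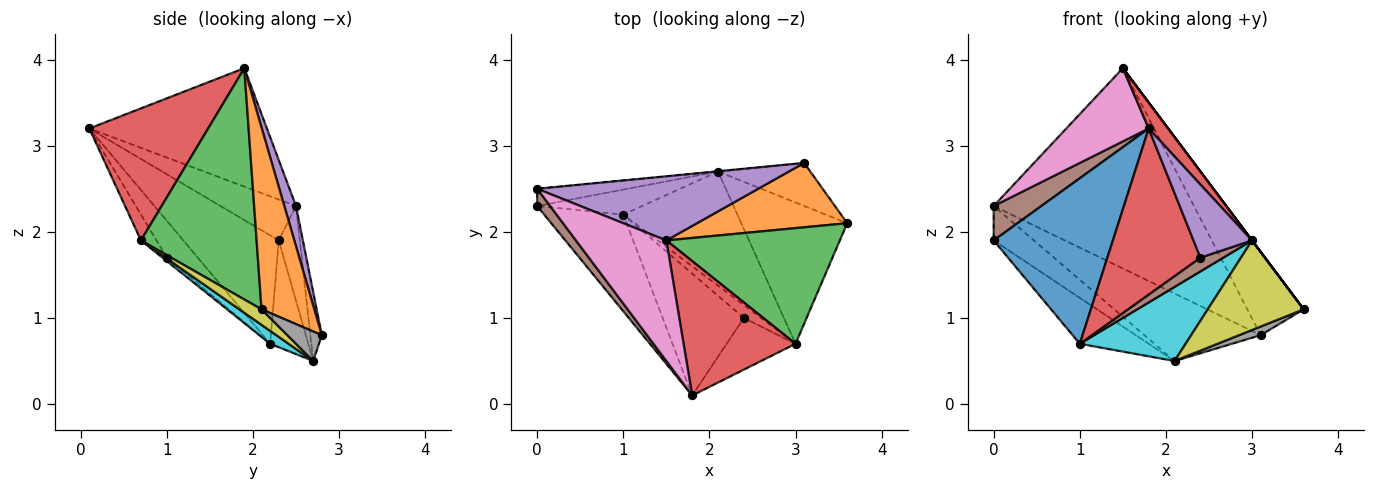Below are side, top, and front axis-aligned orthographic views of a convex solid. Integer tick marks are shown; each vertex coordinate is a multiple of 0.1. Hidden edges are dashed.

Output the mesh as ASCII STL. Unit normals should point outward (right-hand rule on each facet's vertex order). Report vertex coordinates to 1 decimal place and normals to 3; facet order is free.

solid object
 facet normal -0.569 -0.710 -0.415
  outer loop
   vertex 1.0 2.2 0.7
   vertex 1.8 0.1 3.2
   vertex 0.0 2.3 1.9
  endloop
 endfacet
 facet normal 0.595 0.636 0.492
  outer loop
   vertex 3.1 2.8 0.8
   vertex 1.5 1.9 3.9
   vertex 3.6 2.1 1.1
  endloop
 endfacet
 facet normal 0.800 0.000 0.600
  outer loop
   vertex 3.0 0.7 1.9
   vertex 3.6 2.1 1.1
   vertex 1.5 1.9 3.9
  endloop
 endfacet
 facet normal 0.757 -0.123 0.642
  outer loop
   vertex 3.0 0.7 1.9
   vertex 1.5 1.9 3.9
   vertex 1.8 0.1 3.2
  endloop
 endfacet
 facet normal 0.055 0.951 0.305
  outer loop
   vertex 0.0 2.5 2.3
   vertex 1.5 1.9 3.9
   vertex 3.1 2.8 0.8
  endloop
 endfacet
 facet normal -0.817 -0.516 0.258
  outer loop
   vertex 0.0 2.5 2.3
   vertex 0.0 2.3 1.9
   vertex 1.8 0.1 3.2
  endloop
 endfacet
 facet normal -0.746 -0.346 0.569
  outer loop
   vertex 0.0 2.5 2.3
   vertex 1.8 0.1 3.2
   vertex 1.5 1.9 3.9
  endloop
 endfacet
 facet normal 0.299 -0.187 -0.936
  outer loop
   vertex 2.1 2.7 0.5
   vertex 3.1 2.8 0.8
   vertex 3.6 2.1 1.1
  endloop
 endfacet
 facet normal 0.123 -0.531 -0.838
  outer loop
   vertex 2.1 2.7 0.5
   vertex 3.6 2.1 1.1
   vertex 3.0 0.7 1.9
  endloop
 endfacet
 facet normal 0.095 -0.542 -0.835
  outer loop
   vertex 2.1 2.7 0.5
   vertex 3.0 0.7 1.9
   vertex 1.0 2.2 0.7
  endloop
 endfacet
 facet normal -0.098 0.995 -0.004
  outer loop
   vertex 2.1 2.7 0.5
   vertex 0.0 2.5 2.3
   vertex 3.1 2.8 0.8
  endloop
 endfacet
 facet normal -0.437 0.790 -0.430
  outer loop
   vertex 2.1 2.7 0.5
   vertex 1.0 2.2 0.7
   vertex 0.0 2.3 1.9
  endloop
 endfacet
 facet normal -0.424 0.810 -0.405
  outer loop
   vertex 2.1 2.7 0.5
   vertex 0.0 2.3 1.9
   vertex 0.0 2.5 2.3
  endloop
 endfacet
 facet normal -0.260 -0.779 -0.571
  outer loop
   vertex 2.4 1.0 1.7
   vertex 1.8 0.1 3.2
   vertex 1.0 2.2 0.7
  endloop
 endfacet
 facet normal -0.211 -0.799 -0.564
  outer loop
   vertex 2.4 1.0 1.7
   vertex 3.0 0.7 1.9
   vertex 1.8 0.1 3.2
  endloop
 endfacet
 facet normal -0.136 -0.723 -0.678
  outer loop
   vertex 2.4 1.0 1.7
   vertex 1.0 2.2 0.7
   vertex 3.0 0.7 1.9
  endloop
 endfacet
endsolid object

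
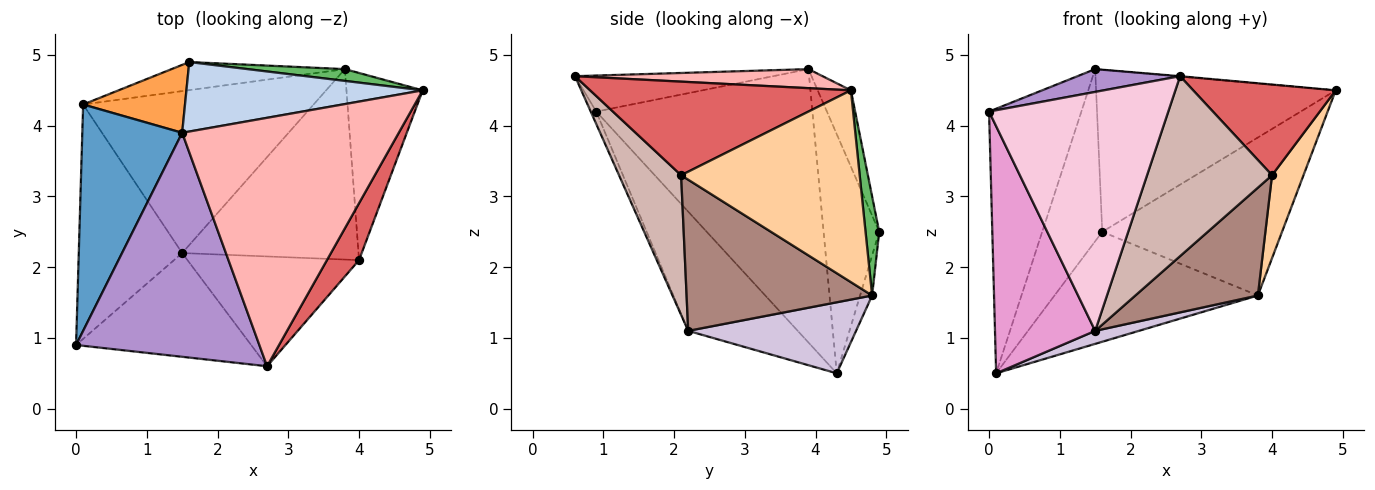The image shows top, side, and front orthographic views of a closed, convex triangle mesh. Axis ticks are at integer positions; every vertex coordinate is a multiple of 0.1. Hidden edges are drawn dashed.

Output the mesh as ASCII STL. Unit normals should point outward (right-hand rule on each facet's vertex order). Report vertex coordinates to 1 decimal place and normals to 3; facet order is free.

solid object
 facet normal -0.872 0.372 0.318
  outer loop
   vertex 1.5 3.9 4.8
   vertex 0.1 4.3 0.5
   vertex 0.0 0.9 4.2
  endloop
 endfacet
 facet normal -0.126 0.912 0.391
  outer loop
   vertex 1.6 4.9 2.5
   vertex 1.5 3.9 4.8
   vertex 4.9 4.5 4.5
  endloop
 endfacet
 facet normal -0.653 0.705 0.278
  outer loop
   vertex 1.6 4.9 2.5
   vertex 0.1 4.3 0.5
   vertex 1.5 3.9 4.8
  endloop
 endfacet
 facet normal 0.917 -0.162 -0.365
  outer loop
   vertex 3.8 4.8 1.6
   vertex 4.9 4.5 4.5
   vertex 4.0 2.1 3.3
  endloop
 endfacet
 facet normal 0.076 0.994 0.074
  outer loop
   vertex 3.8 4.8 1.6
   vertex 1.6 4.9 2.5
   vertex 4.9 4.5 4.5
  endloop
 endfacet
 facet normal -0.057 0.967 -0.247
  outer loop
   vertex 3.8 4.8 1.6
   vertex 0.1 4.3 0.5
   vertex 1.6 4.9 2.5
  endloop
 endfacet
 facet normal 0.840 -0.459 0.288
  outer loop
   vertex 2.7 0.6 4.7
   vertex 4.0 2.1 3.3
   vertex 4.9 4.5 4.5
  endloop
 endfacet
 facet normal 0.088 0.002 0.996
  outer loop
   vertex 2.7 0.6 4.7
   vertex 4.9 4.5 4.5
   vertex 1.5 3.9 4.8
  endloop
 endfacet
 facet normal -0.192 -0.099 0.976
  outer loop
   vertex 2.7 0.6 4.7
   vertex 1.5 3.9 4.8
   vertex 0.0 0.9 4.2
  endloop
 endfacet
 facet normal 0.294 -0.076 -0.953
  outer loop
   vertex 1.5 2.2 1.1
   vertex 0.1 4.3 0.5
   vertex 3.8 4.8 1.6
  endloop
 endfacet
 facet normal 0.598 -0.395 -0.697
  outer loop
   vertex 1.5 2.2 1.1
   vertex 3.8 4.8 1.6
   vertex 4.0 2.1 3.3
  endloop
 endfacet
 facet normal 0.390 -0.786 -0.479
  outer loop
   vertex 1.5 2.2 1.1
   vertex 4.0 2.1 3.3
   vertex 2.7 0.6 4.7
  endloop
 endfacet
 facet normal -0.622 -0.568 -0.539
  outer loop
   vertex 1.5 2.2 1.1
   vertex 0.0 0.9 4.2
   vertex 0.1 4.3 0.5
  endloop
 endfacet
 facet normal -0.028 -0.917 -0.398
  outer loop
   vertex 1.5 2.2 1.1
   vertex 2.7 0.6 4.7
   vertex 0.0 0.9 4.2
  endloop
 endfacet
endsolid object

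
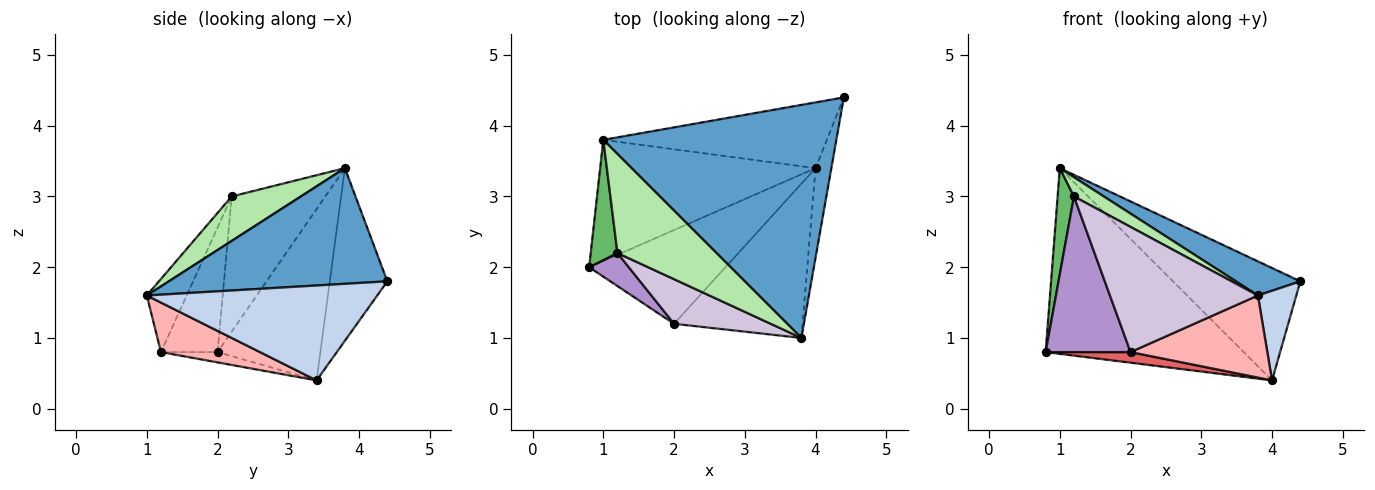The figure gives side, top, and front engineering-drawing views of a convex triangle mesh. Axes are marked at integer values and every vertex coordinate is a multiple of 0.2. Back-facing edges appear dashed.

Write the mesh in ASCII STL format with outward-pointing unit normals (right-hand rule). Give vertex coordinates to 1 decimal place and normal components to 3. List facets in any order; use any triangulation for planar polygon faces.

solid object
 facet normal 0.441 -0.130 0.888
  outer loop
   vertex 1.0 3.8 3.4
   vertex 3.8 1.0 1.6
   vertex 4.4 4.4 1.8
  endloop
 endfacet
 facet normal 0.973 -0.162 -0.162
  outer loop
   vertex 4.0 3.4 0.4
   vertex 4.4 4.4 1.8
   vertex 3.8 1.0 1.6
  endloop
 endfacet
 facet normal -0.399 0.768 -0.501
  outer loop
   vertex 4.0 3.4 0.4
   vertex 0.8 2.0 0.8
   vertex 1.0 3.8 3.4
  endloop
 endfacet
 facet normal -0.363 0.804 -0.471
  outer loop
   vertex 4.0 3.4 0.4
   vertex 1.0 3.8 3.4
   vertex 4.4 4.4 1.8
  endloop
 endfacet
 facet normal -0.967 -0.169 0.191
  outer loop
   vertex 1.2 2.2 3.0
   vertex 1.0 3.8 3.4
   vertex 0.8 2.0 0.8
  endloop
 endfacet
 facet normal 0.403 -0.174 0.898
  outer loop
   vertex 1.2 2.2 3.0
   vertex 3.8 1.0 1.6
   vertex 1.0 3.8 3.4
  endloop
 endfacet
 facet normal -0.075 -0.112 -0.991
  outer loop
   vertex 2.0 1.2 0.8
   vertex 0.8 2.0 0.8
   vertex 4.0 3.4 0.4
  endloop
 endfacet
 facet normal 0.322 -0.445 -0.836
  outer loop
   vertex 2.0 1.2 0.8
   vertex 4.0 3.4 0.4
   vertex 3.8 1.0 1.6
  endloop
 endfacet
 facet normal -0.546 -0.819 0.174
  outer loop
   vertex 2.0 1.2 0.8
   vertex 1.2 2.2 3.0
   vertex 0.8 2.0 0.8
  endloop
 endfacet
 facet normal -0.246 -0.913 0.325
  outer loop
   vertex 2.0 1.2 0.8
   vertex 3.8 1.0 1.6
   vertex 1.2 2.2 3.0
  endloop
 endfacet
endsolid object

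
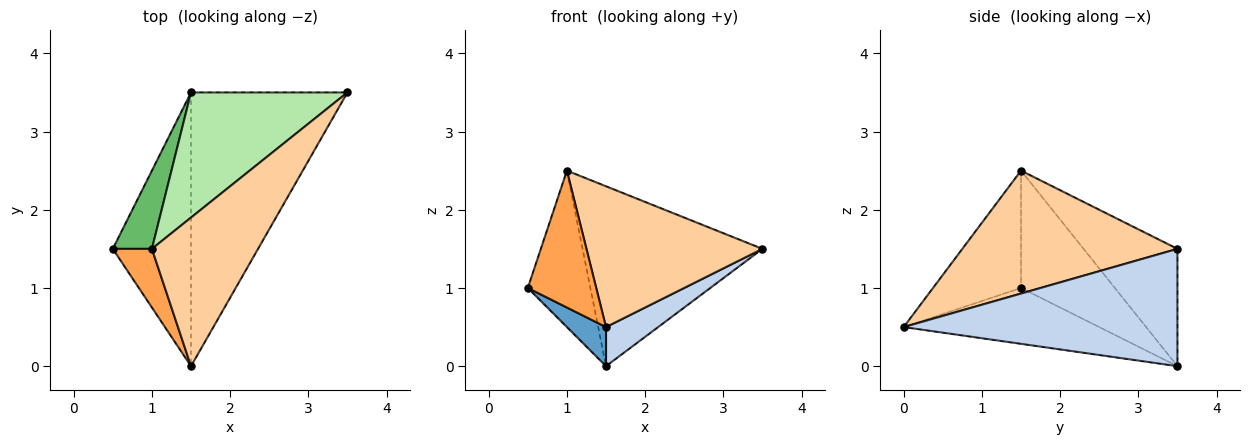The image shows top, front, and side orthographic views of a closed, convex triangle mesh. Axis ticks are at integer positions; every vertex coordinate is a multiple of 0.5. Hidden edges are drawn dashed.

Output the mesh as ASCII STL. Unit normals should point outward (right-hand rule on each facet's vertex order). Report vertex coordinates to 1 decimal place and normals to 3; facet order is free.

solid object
 facet normal -0.577 -0.115 -0.808
  outer loop
   vertex 1.5 3.5 0.0
   vertex 1.5 0.0 0.5
   vertex 0.5 1.5 1.0
  endloop
 endfacet
 facet normal 0.596 -0.114 -0.795
  outer loop
   vertex 1.5 3.5 0.0
   vertex 3.5 3.5 1.5
   vertex 1.5 0.0 0.5
  endloop
 endfacet
 facet normal -0.763 -0.594 0.254
  outer loop
   vertex 1.0 1.5 2.5
   vertex 0.5 1.5 1.0
   vertex 1.5 0.0 0.5
  endloop
 endfacet
 facet normal 0.643 -0.526 0.556
  outer loop
   vertex 1.0 1.5 2.5
   vertex 1.5 0.0 0.5
   vertex 3.5 3.5 1.5
  endloop
 endfacet
 facet normal -0.802 0.535 0.267
  outer loop
   vertex 1.0 1.5 2.5
   vertex 1.5 3.5 0.0
   vertex 0.5 1.5 1.0
  endloop
 endfacet
 facet normal -0.394 0.755 0.525
  outer loop
   vertex 1.0 1.5 2.5
   vertex 3.5 3.5 1.5
   vertex 1.5 3.5 0.0
  endloop
 endfacet
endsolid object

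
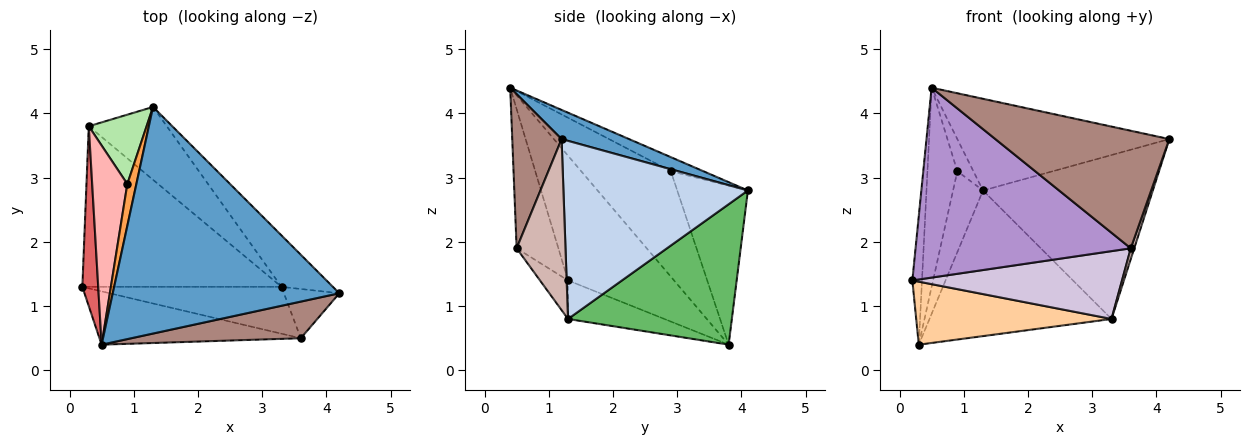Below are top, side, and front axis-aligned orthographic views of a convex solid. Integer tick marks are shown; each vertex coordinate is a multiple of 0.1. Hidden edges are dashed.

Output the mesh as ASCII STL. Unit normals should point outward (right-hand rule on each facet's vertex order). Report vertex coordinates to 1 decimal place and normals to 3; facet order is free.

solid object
 facet normal 0.118 0.372 0.920
  outer loop
   vertex 0.5 0.4 4.4
   vertex 4.2 1.2 3.6
   vertex 1.3 4.1 2.8
  endloop
 endfacet
 facet normal 0.720 0.662 -0.208
  outer loop
   vertex 3.3 1.3 0.8
   vertex 1.3 4.1 2.8
   vertex 4.2 1.2 3.6
  endloop
 endfacet
 facet normal -0.777 0.384 0.499
  outer loop
   vertex 0.9 2.9 3.1
   vertex 0.5 0.4 4.4
   vertex 1.3 4.1 2.8
  endloop
 endfacet
 facet normal -0.177 -0.359 -0.916
  outer loop
   vertex 0.3 3.8 0.4
   vertex 3.3 1.3 0.8
   vertex 0.2 1.3 1.4
  endloop
 endfacet
 facet normal 0.627 0.697 -0.348
  outer loop
   vertex 0.3 3.8 0.4
   vertex 1.3 4.1 2.8
   vertex 3.3 1.3 0.8
  endloop
 endfacet
 facet normal -0.873 0.370 0.317
  outer loop
   vertex 0.3 3.8 0.4
   vertex 0.9 2.9 3.1
   vertex 1.3 4.1 2.8
  endloop
 endfacet
 facet normal -0.988 0.090 0.126
  outer loop
   vertex 0.3 3.8 0.4
   vertex 0.2 1.3 1.4
   vertex 0.5 0.4 4.4
  endloop
 endfacet
 facet normal -0.905 0.302 0.302
  outer loop
   vertex 0.3 3.8 0.4
   vertex 0.5 0.4 4.4
   vertex 0.9 2.9 3.1
  endloop
 endfacet
 facet normal -0.184 -0.946 -0.266
  outer loop
   vertex 3.6 0.5 1.9
   vertex 0.5 0.4 4.4
   vertex 0.2 1.3 1.4
  endloop
 endfacet
 facet normal -0.109 -0.818 -0.565
  outer loop
   vertex 3.6 0.5 1.9
   vertex 0.2 1.3 1.4
   vertex 3.3 1.3 0.8
  endloop
 endfacet
 facet normal 0.261 -0.922 0.287
  outer loop
   vertex 3.6 0.5 1.9
   vertex 4.2 1.2 3.6
   vertex 0.5 0.4 4.4
  endloop
 endfacet
 facet normal 0.949 -0.067 -0.307
  outer loop
   vertex 3.6 0.5 1.9
   vertex 3.3 1.3 0.8
   vertex 4.2 1.2 3.6
  endloop
 endfacet
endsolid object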